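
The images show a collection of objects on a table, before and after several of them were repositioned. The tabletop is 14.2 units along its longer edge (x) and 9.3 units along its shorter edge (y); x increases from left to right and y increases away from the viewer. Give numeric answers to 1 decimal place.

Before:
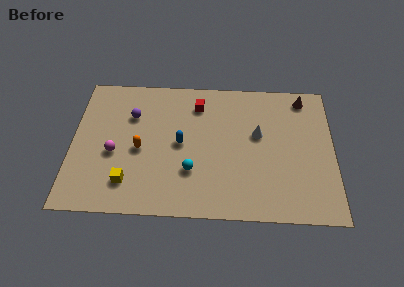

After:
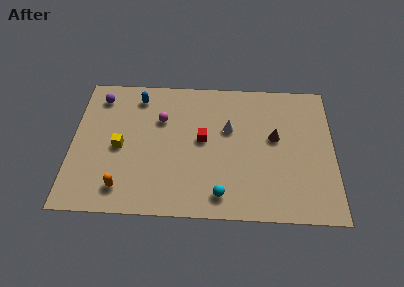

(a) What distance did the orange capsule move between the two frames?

2.8

The orange capsule moved from about (3.7, 4.2) to (2.8, 1.6), a distance of √(0.9² + 2.6²) ≈ 2.8.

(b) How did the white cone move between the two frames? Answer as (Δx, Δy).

(-1.6, 0.3)

The white cone was at about (10.1, 5.5) and moved to about (8.5, 5.8).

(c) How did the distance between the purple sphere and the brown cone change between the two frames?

+0.4

The distance was about 9.5 in the first image and 9.9 in the second, so they moved 0.4 units further apart.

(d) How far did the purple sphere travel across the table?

2.2

The purple sphere moved from about (3.2, 6.5) to (1.4, 7.7), a distance of √(1.8² + 1.2²) ≈ 2.2.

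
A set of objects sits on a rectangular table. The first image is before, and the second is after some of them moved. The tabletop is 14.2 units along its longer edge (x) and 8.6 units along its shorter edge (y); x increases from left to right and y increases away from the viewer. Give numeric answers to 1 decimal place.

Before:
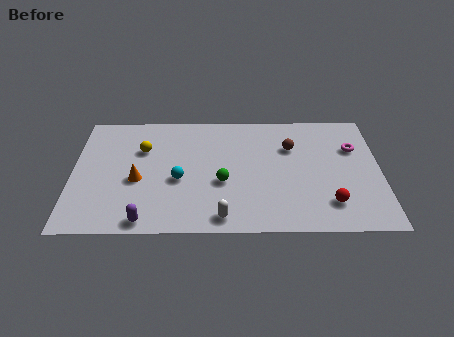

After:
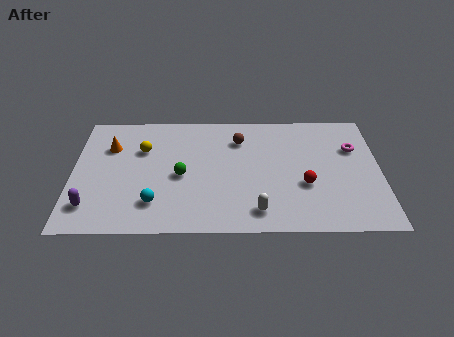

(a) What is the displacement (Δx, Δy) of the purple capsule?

(-2.5, 1.0)

The purple capsule was at about (3.4, 0.8) and moved to about (0.9, 1.8).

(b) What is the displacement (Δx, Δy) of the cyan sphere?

(-1.1, -1.6)

The cyan sphere started near (4.9, 3.6) and ended near (3.8, 2.0).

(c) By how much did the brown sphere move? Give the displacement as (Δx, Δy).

(-2.4, 0.6)

The brown sphere started near (10.1, 5.9) and ended near (7.7, 6.5).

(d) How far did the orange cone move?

2.7

From (3.0, 3.6) to (1.7, 6.0), the orange cone covered √(1.3² + 2.4²) ≈ 2.7 units.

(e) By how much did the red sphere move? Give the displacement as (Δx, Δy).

(-1.1, 1.3)

From the two frames, the red sphere sits at roughly (11.8, 1.9) before and (10.7, 3.2) after.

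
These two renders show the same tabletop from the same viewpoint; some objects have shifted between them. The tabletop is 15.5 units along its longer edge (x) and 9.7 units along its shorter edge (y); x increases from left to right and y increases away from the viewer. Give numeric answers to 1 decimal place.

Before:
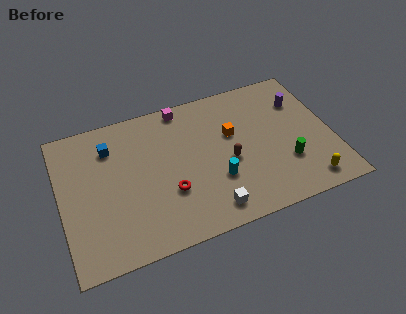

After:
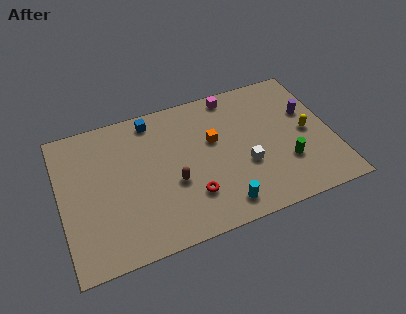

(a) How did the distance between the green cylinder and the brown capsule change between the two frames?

+3.0

They were about 3.4 units apart before and 6.4 after — 3.0 units further apart.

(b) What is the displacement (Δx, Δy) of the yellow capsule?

(0.4, 3.4)

The yellow capsule was at about (13.7, 1.3) and moved to about (14.1, 4.7).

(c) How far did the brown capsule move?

3.2

The brown capsule was near (9.5, 4.2) before and (6.3, 3.8) after, so it travelled √(3.2² + 0.4²) ≈ 3.2 units.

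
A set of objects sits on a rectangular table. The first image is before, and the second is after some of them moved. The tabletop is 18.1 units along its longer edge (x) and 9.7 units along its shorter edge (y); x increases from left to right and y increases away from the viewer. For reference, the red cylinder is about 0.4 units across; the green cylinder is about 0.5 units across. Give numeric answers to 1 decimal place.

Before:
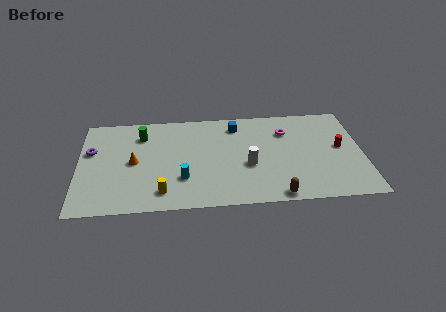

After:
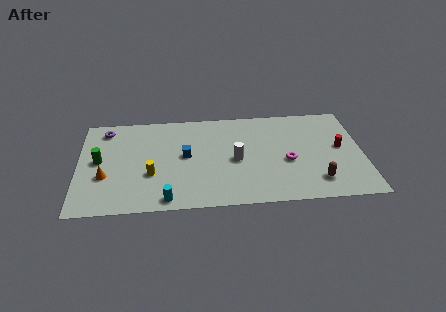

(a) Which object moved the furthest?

the blue cube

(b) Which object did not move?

the red cylinder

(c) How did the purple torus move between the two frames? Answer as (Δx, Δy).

(0.9, 2.1)

The purple torus started near (0.8, 6.1) and ended near (1.7, 8.2).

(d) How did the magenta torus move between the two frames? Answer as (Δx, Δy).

(0.0, -3.0)

The magenta torus started near (13.3, 7.1) and ended near (13.3, 4.1).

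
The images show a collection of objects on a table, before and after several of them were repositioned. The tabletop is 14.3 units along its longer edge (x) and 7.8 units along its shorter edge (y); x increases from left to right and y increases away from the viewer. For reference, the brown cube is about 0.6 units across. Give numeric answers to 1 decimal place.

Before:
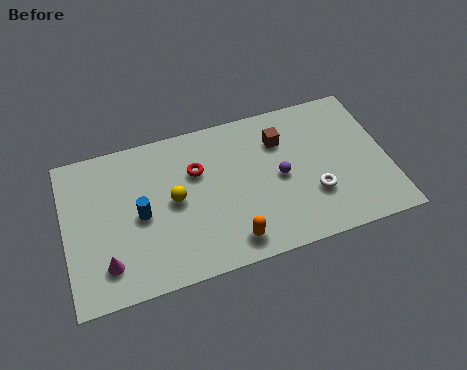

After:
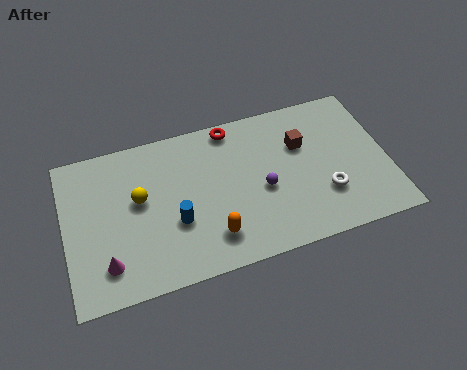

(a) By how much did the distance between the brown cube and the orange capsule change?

+0.3

They were about 5.2 units apart before and 5.5 after — 0.3 units further apart.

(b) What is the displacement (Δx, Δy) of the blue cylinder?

(1.5, -0.8)

The blue cylinder started near (3.3, 3.7) and ended near (4.8, 2.9).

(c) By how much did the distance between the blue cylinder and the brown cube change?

-0.5

The distance was about 6.7 in the first image and 6.2 in the second, so they moved 0.5 units closer together.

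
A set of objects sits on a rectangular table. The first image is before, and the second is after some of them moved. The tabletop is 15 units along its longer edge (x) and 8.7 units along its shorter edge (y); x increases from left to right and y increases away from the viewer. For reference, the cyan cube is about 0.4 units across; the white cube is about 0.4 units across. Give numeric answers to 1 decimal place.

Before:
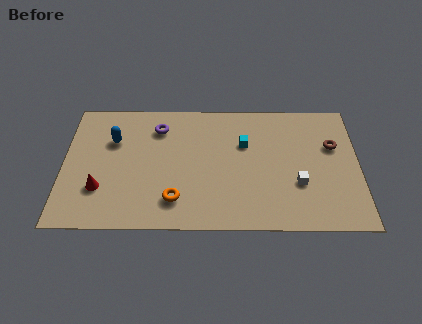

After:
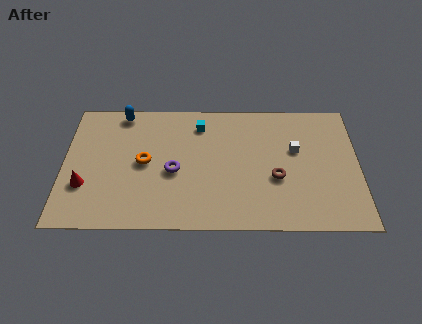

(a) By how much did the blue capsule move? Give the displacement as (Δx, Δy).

(0.4, 1.9)

From the two frames, the blue capsule sits at roughly (2.5, 5.9) before and (2.9, 7.8) after.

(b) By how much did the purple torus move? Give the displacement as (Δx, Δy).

(0.8, -3.0)

From the two frames, the purple torus sits at roughly (4.8, 6.8) before and (5.6, 3.8) after.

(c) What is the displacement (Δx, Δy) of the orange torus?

(-1.6, 2.5)

From the two frames, the orange torus sits at roughly (5.7, 1.9) before and (4.1, 4.4) after.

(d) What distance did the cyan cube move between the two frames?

2.6

From (9.2, 5.7) to (6.9, 7.0), the cyan cube covered √(2.3² + 1.3²) ≈ 2.6 units.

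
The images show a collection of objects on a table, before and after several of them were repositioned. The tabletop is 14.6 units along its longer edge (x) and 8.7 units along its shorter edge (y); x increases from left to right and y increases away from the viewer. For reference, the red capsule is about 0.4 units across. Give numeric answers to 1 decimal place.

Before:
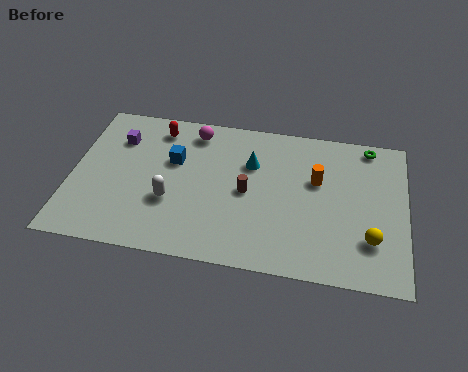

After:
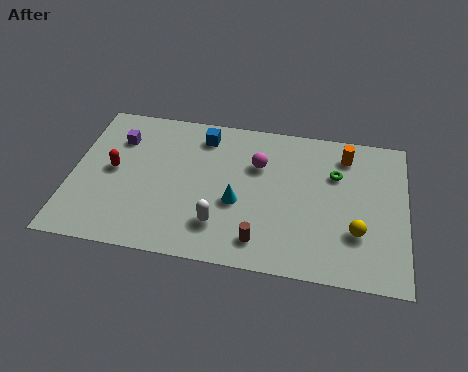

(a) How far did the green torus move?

2.4

The green torus moved from about (12.9, 7.8) to (11.5, 5.9), a distance of √(1.4² + 1.9²) ≈ 2.4.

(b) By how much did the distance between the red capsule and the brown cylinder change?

+2.1

They were about 5.1 units apart before and 7.2 after — 2.1 units further apart.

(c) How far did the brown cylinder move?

2.8

The brown cylinder was near (7.7, 4.2) before and (8.4, 1.5) after, so it travelled √(0.7² + 2.7²) ≈ 2.8 units.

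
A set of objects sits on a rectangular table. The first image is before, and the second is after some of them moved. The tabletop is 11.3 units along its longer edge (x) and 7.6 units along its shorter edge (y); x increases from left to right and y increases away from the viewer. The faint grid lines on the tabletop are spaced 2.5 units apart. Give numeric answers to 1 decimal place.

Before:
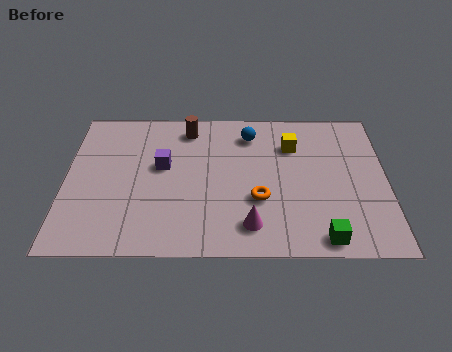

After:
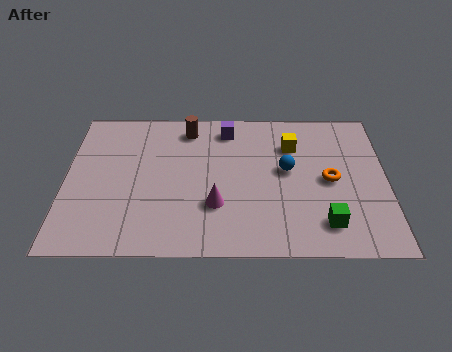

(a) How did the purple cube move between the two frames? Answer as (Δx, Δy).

(2.3, 2.0)

The purple cube started near (3.4, 4.4) and ended near (5.7, 6.4).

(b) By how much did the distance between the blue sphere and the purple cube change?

-0.5

They were about 3.5 units apart before and 3.0 after — 0.5 units closer together.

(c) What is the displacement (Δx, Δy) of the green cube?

(0.1, 0.7)

The green cube started near (9.0, 0.8) and ended near (9.1, 1.5).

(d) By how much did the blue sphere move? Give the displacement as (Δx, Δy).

(1.3, -1.9)

The blue sphere started near (6.5, 6.1) and ended near (7.8, 4.2).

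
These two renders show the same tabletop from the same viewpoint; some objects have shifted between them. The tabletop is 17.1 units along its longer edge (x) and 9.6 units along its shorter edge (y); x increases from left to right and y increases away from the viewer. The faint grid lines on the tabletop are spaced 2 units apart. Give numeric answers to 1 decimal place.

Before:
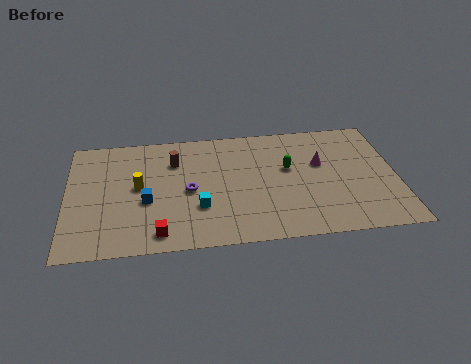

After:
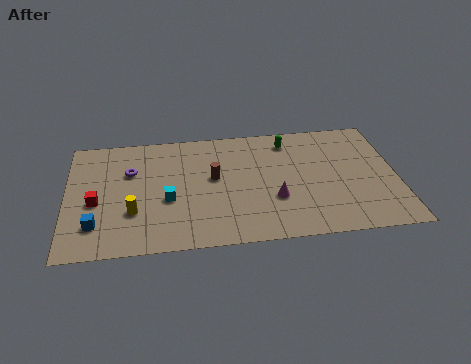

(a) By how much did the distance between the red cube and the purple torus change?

-0.7

They were about 3.6 units apart before and 2.9 after — 0.7 units closer together.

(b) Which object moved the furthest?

the red cube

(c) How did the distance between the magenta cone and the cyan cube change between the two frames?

-1.5

The distance was about 7.0 in the first image and 5.5 in the second, so they moved 1.5 units closer together.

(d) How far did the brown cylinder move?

2.6

The brown cylinder moved from about (5.6, 7.0) to (7.6, 5.4), a distance of √(2.0² + 1.6²) ≈ 2.6.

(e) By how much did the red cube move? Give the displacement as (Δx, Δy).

(-3.2, 2.8)

From the two frames, the red cube sits at roughly (4.7, 1.3) before and (1.5, 4.1) after.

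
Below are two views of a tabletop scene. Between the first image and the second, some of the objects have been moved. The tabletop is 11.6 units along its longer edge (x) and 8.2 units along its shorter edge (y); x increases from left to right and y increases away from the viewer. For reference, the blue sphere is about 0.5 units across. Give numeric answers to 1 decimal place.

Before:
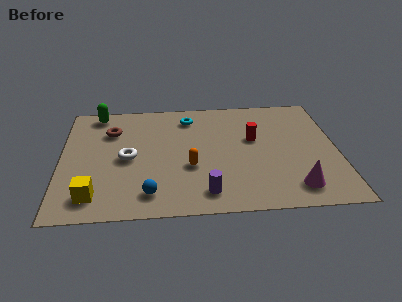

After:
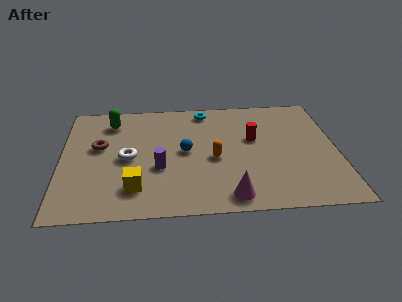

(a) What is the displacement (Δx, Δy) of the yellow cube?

(1.7, 0.4)

From the two frames, the yellow cube sits at roughly (1.4, 1.4) before and (3.1, 1.8) after.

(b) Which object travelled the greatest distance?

the blue sphere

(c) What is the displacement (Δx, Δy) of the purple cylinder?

(-1.9, 1.8)

From the two frames, the purple cylinder sits at roughly (6.0, 1.3) before and (4.1, 3.1) after.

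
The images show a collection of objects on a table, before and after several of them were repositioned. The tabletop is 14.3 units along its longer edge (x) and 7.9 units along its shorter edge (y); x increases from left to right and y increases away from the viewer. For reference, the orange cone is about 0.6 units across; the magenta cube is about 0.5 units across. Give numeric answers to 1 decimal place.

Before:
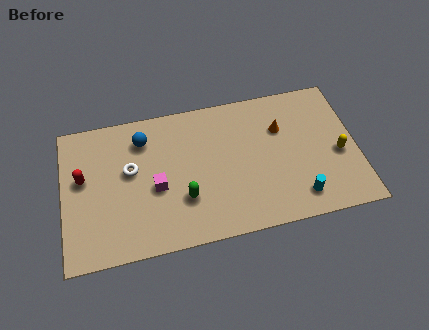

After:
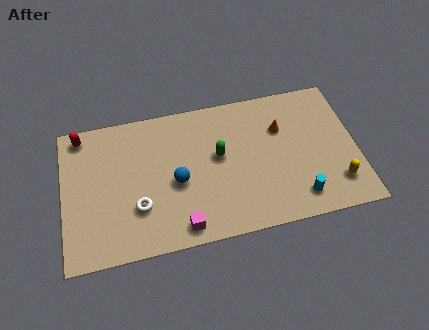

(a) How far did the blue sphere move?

3.1

From (4.0, 6.2) to (5.5, 3.5), the blue sphere covered √(1.5² + 2.7²) ≈ 3.1 units.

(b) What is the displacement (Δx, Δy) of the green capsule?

(1.8, 2.0)

From the two frames, the green capsule sits at roughly (5.8, 2.5) before and (7.6, 4.5) after.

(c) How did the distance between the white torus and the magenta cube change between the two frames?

+0.8

Before: roughly 1.7 units apart; after: 2.5. That's 0.8 units further apart.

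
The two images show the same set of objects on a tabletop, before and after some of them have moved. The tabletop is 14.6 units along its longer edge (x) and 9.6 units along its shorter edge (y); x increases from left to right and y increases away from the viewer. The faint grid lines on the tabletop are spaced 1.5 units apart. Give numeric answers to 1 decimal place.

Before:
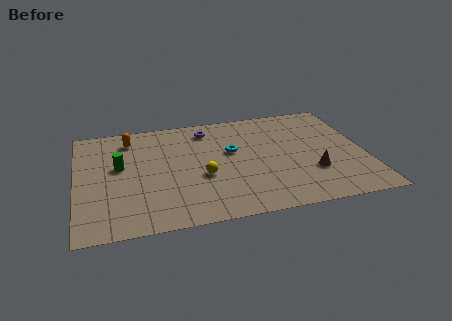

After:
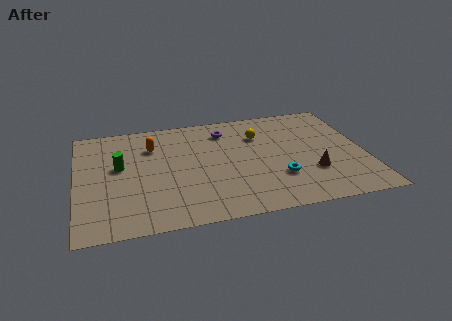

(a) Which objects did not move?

the green cylinder and the brown cone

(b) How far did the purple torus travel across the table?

0.9

From (6.8, 8.0) to (7.7, 7.7), the purple torus covered √(0.9² + 0.3²) ≈ 0.9 units.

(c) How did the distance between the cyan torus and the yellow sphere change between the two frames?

+1.6

The distance was about 2.5 in the first image and 4.1 in the second, so they moved 1.6 units further apart.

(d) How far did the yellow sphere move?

4.4

The yellow sphere moved from about (6.3, 3.8) to (9.4, 6.9), a distance of √(3.1² + 3.1²) ≈ 4.4.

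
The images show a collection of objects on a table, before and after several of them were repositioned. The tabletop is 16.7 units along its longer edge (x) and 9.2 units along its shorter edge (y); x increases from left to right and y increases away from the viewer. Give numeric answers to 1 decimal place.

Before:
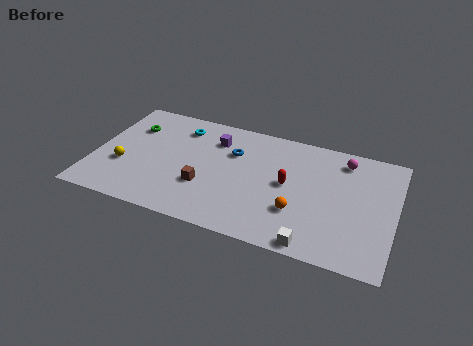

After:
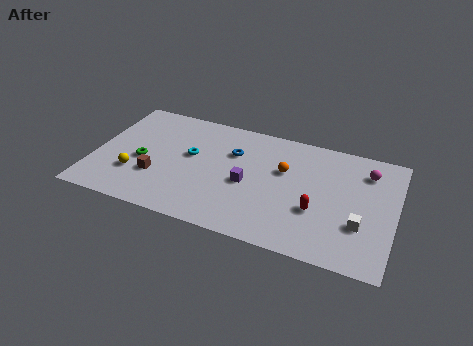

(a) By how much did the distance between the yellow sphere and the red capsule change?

+0.9

The distance was about 9.2 in the first image and 10.1 in the second, so they moved 0.9 units further apart.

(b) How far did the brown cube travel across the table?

2.7

The brown cube moved from about (6.3, 3.1) to (3.6, 3.0), a distance of √(2.7² + 0.1²) ≈ 2.7.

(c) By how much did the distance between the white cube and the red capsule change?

-1.9

They were about 4.3 units apart before and 2.4 after — 1.9 units closer together.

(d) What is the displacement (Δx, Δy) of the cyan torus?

(0.8, -2.1)

From the two frames, the cyan torus sits at roughly (4.5, 7.4) before and (5.3, 5.3) after.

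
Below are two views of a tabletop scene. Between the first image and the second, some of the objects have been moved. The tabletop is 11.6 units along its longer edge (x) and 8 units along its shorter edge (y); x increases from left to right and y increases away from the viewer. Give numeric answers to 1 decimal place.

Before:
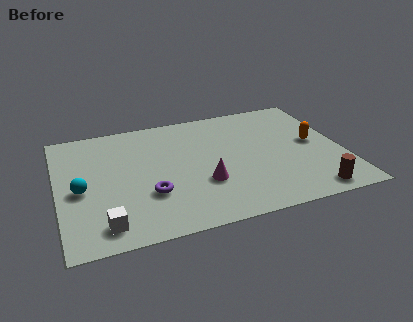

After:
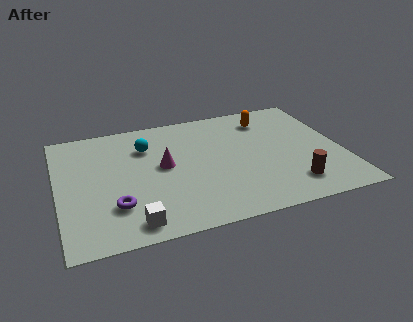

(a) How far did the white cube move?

1.1

The white cube moved from about (1.7, 1.2) to (2.8, 1.0), a distance of √(1.1² + 0.2²) ≈ 1.1.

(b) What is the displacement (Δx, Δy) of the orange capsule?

(-1.7, 2.2)

The orange capsule was at about (10.5, 4.2) and moved to about (8.8, 6.4).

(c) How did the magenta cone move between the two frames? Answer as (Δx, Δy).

(-1.5, 1.6)

The magenta cone was at about (5.8, 2.7) and moved to about (4.3, 4.3).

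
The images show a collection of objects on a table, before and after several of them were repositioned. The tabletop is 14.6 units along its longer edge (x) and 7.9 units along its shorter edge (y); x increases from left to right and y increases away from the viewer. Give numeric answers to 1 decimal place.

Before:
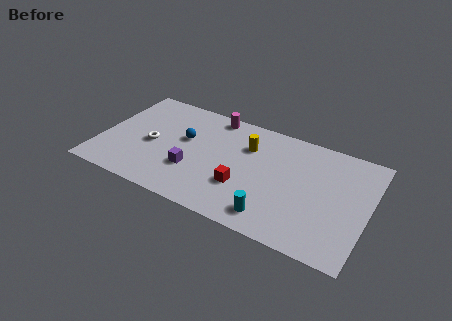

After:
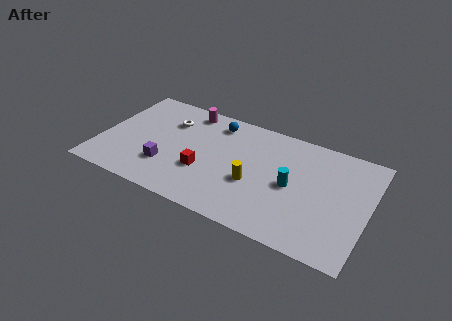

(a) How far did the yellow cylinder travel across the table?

2.6

From (7.9, 5.6) to (8.5, 3.1), the yellow cylinder covered √(0.6² + 2.5²) ≈ 2.6 units.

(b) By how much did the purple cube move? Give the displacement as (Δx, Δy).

(-1.4, -0.3)

From the two frames, the purple cube sits at roughly (5.2, 2.6) before and (3.8, 2.3) after.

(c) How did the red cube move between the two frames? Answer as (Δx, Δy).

(-2.2, 0.2)

The red cube started near (8.0, 2.6) and ended near (5.8, 2.8).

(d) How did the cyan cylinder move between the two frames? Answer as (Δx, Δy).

(0.7, 2.5)

The cyan cylinder started near (9.8, 1.3) and ended near (10.5, 3.8).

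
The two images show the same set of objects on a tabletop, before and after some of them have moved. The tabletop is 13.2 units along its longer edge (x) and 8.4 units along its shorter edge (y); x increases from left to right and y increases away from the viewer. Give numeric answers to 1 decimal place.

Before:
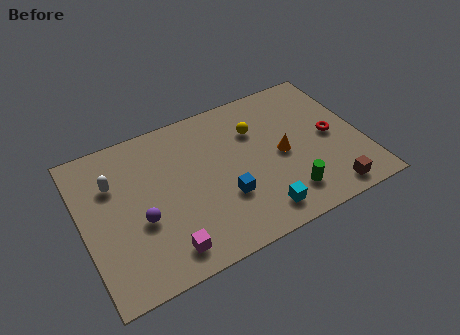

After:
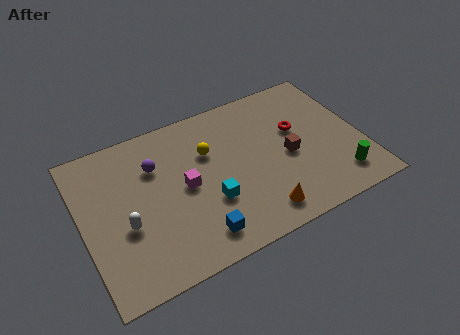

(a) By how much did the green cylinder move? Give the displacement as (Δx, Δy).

(2.5, -0.1)

The green cylinder was at about (9.3, 1.7) and moved to about (11.8, 1.6).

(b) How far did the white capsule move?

2.5

The white capsule moved from about (1.6, 5.8) to (1.9, 3.3), a distance of √(0.3² + 2.5²) ≈ 2.5.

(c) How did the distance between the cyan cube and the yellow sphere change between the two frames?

-1.9

The distance was about 4.6 in the first image and 2.7 in the second, so they moved 1.9 units closer together.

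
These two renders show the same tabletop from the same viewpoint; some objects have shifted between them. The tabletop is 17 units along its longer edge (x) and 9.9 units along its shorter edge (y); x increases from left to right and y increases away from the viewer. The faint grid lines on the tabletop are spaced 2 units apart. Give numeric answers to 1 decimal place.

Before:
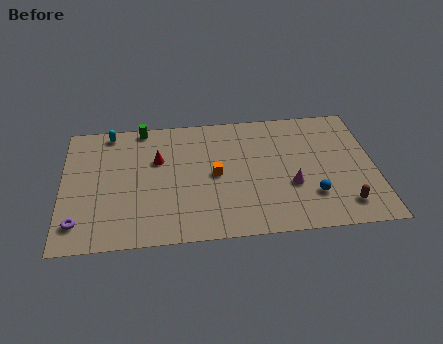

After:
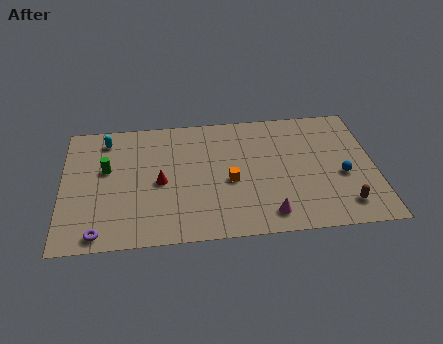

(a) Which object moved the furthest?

the green cylinder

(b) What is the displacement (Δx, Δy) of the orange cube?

(0.8, -0.6)

The orange cube started near (8.3, 4.9) and ended near (9.1, 4.3).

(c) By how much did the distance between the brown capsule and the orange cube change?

-1.0

The distance was about 7.6 in the first image and 6.6 in the second, so they moved 1.0 units closer together.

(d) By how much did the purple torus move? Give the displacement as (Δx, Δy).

(1.1, -0.9)

From the two frames, the purple torus sits at roughly (0.9, 1.9) before and (2.0, 1.0) after.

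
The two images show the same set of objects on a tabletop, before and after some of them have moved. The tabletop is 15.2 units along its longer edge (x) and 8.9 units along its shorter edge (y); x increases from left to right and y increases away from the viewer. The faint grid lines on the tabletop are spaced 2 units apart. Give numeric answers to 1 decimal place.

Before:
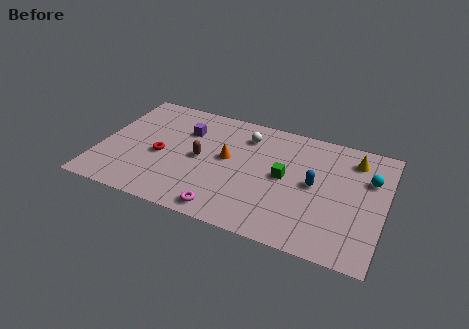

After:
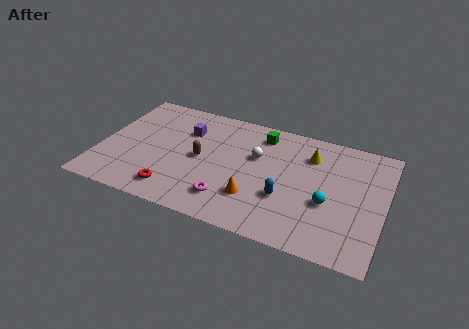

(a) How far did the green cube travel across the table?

3.2

The green cube was near (9.9, 4.6) before and (8.4, 7.4) after, so it travelled √(1.5² + 2.8²) ≈ 3.2 units.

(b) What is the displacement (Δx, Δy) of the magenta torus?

(0.1, 0.9)

From the two frames, the magenta torus sits at roughly (7.1, 1.0) before and (7.2, 1.9) after.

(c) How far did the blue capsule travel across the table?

2.1

From (11.5, 4.6) to (10.1, 3.1), the blue capsule covered √(1.4² + 1.5²) ≈ 2.1 units.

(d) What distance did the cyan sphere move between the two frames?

3.2

The cyan sphere moved from about (14.3, 6.0) to (12.3, 3.5), a distance of √(2.0² + 2.5²) ≈ 3.2.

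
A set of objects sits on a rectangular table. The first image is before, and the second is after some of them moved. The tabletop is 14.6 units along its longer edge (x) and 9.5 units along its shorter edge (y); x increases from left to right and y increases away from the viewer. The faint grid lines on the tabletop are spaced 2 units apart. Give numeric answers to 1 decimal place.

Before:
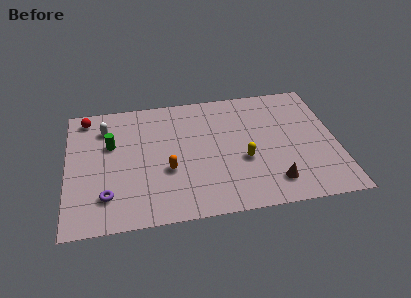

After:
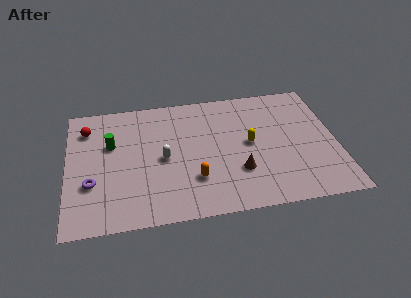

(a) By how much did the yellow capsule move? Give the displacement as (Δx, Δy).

(0.4, 1.2)

From the two frames, the yellow capsule sits at roughly (9.5, 3.7) before and (9.9, 4.9) after.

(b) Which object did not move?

the green cylinder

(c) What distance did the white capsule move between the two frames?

4.2

The white capsule moved from about (2.1, 7.3) to (5.2, 4.5), a distance of √(3.1² + 2.8²) ≈ 4.2.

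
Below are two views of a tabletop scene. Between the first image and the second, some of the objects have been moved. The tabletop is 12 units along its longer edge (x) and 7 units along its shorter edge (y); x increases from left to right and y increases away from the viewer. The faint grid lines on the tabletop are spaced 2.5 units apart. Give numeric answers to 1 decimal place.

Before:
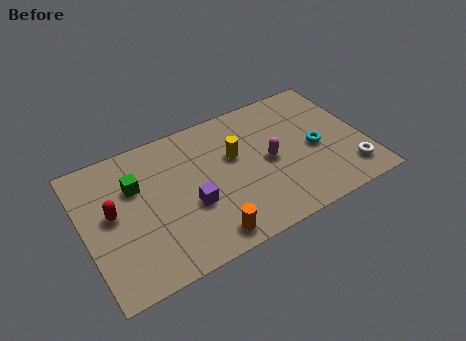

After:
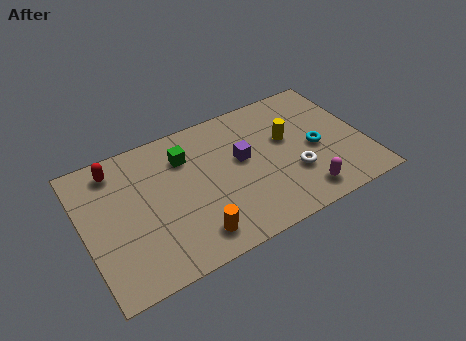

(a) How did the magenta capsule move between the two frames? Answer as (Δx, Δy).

(1.1, -2.3)

From the two frames, the magenta capsule sits at roughly (7.9, 3.4) before and (9.0, 1.1) after.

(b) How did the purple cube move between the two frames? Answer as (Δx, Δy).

(2.4, 1.3)

The purple cube was at about (4.4, 2.7) and moved to about (6.8, 4.0).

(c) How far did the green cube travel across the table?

2.3

From (2.3, 4.7) to (4.5, 5.2), the green cube covered √(2.2² + 0.5²) ≈ 2.3 units.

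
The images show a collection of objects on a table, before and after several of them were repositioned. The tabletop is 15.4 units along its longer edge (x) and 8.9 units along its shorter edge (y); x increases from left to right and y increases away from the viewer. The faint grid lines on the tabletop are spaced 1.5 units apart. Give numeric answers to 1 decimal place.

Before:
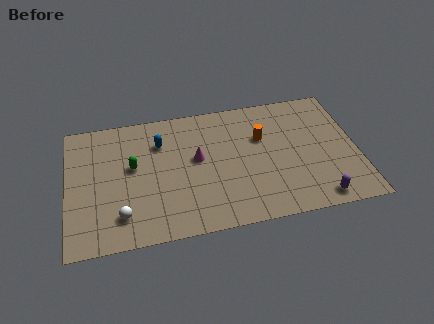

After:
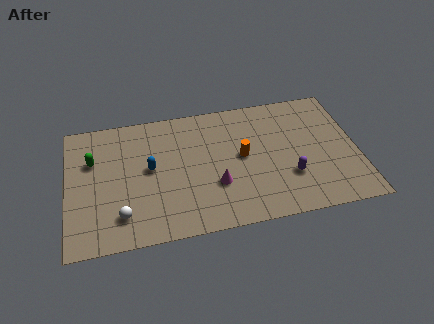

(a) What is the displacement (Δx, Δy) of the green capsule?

(-2.1, 0.8)

From the two frames, the green capsule sits at roughly (3.5, 5.1) before and (1.4, 5.9) after.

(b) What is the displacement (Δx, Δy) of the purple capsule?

(-1.4, 1.8)

The purple capsule was at about (13.1, 1.0) and moved to about (11.7, 2.8).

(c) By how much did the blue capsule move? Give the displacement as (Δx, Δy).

(-0.6, -1.7)

From the two frames, the blue capsule sits at roughly (5.0, 6.5) before and (4.4, 4.8) after.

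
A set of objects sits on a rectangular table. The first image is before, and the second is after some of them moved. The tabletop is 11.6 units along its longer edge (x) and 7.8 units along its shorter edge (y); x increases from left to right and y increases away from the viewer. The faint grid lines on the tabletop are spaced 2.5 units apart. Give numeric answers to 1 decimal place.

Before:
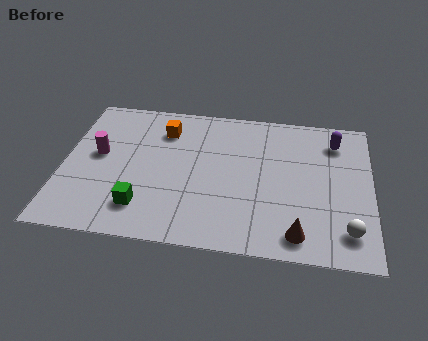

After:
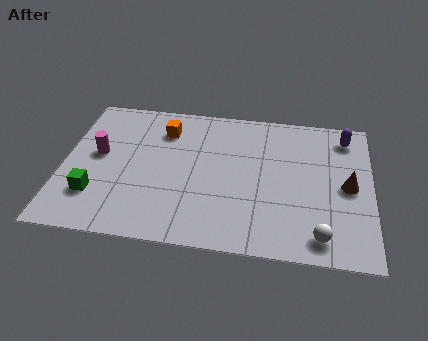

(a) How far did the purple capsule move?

0.5

From (10.2, 6.2) to (10.6, 6.5), the purple capsule covered √(0.4² + 0.3²) ≈ 0.5 units.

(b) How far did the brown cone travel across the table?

3.2

From (8.9, 1.1) to (10.7, 3.8), the brown cone covered √(1.8² + 2.7²) ≈ 3.2 units.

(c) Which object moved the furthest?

the brown cone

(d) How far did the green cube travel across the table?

1.8

The green cube was near (3.1, 1.7) before and (1.3, 2.1) after, so it travelled √(1.8² + 0.4²) ≈ 1.8 units.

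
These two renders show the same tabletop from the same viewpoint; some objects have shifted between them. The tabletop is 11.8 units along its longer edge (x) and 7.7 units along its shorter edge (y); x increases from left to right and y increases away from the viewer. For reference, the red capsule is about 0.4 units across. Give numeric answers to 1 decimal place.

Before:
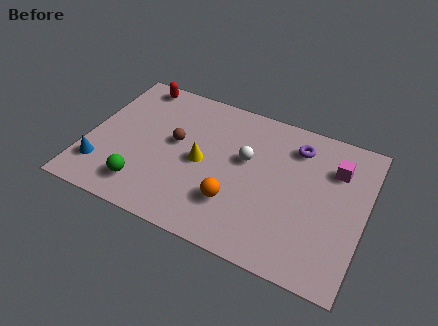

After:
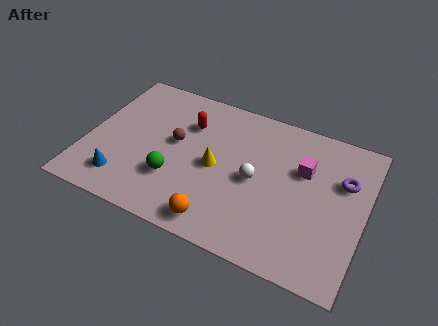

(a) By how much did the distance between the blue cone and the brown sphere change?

-0.4

Before: roughly 3.8 units apart; after: 3.4. That's 0.4 units closer together.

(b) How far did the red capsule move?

2.9

The red capsule was near (1.6, 6.9) before and (4.1, 5.5) after, so it travelled √(2.5² + 1.4²) ≈ 2.9 units.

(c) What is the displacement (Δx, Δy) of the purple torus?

(2.1, -1.0)

The purple torus was at about (8.7, 6.1) and moved to about (10.8, 5.1).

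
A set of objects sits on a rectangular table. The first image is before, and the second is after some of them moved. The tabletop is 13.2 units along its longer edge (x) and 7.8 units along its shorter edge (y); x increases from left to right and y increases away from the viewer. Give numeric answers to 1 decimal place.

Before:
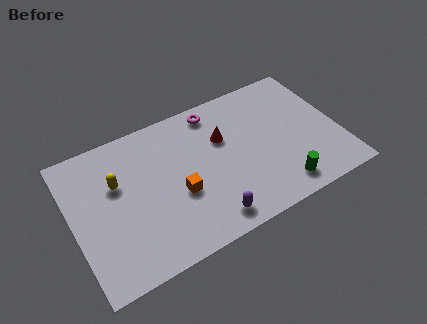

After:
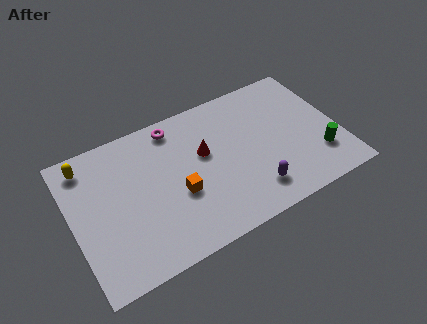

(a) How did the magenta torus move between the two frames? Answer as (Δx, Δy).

(-2.0, 0.0)

From the two frames, the magenta torus sits at roughly (7.4, 6.8) before and (5.4, 6.8) after.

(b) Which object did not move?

the orange cube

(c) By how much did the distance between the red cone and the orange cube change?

-1.0

Before: roughly 3.2 units apart; after: 2.2. That's 1.0 units closer together.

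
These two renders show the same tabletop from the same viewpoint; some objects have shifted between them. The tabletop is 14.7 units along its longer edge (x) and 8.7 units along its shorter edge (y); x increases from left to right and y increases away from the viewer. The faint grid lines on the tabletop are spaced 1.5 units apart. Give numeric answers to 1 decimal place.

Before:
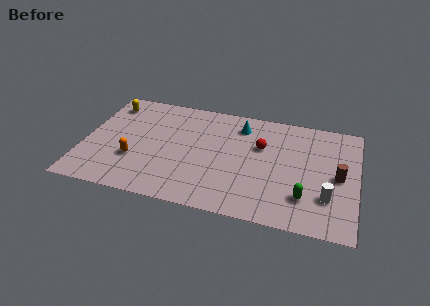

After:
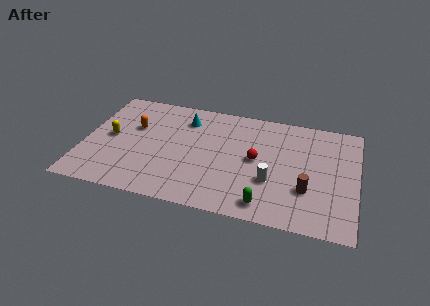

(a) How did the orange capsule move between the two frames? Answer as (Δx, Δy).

(-0.2, 2.6)

The orange capsule started near (2.8, 2.9) and ended near (2.6, 5.5).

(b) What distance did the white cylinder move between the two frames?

3.0

The white cylinder was near (13.2, 2.5) before and (10.2, 3.0) after, so it travelled √(3.0² + 0.5²) ≈ 3.0 units.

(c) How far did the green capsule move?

2.2

From (12.0, 2.2) to (10.0, 1.2), the green capsule covered √(2.0² + 1.0²) ≈ 2.2 units.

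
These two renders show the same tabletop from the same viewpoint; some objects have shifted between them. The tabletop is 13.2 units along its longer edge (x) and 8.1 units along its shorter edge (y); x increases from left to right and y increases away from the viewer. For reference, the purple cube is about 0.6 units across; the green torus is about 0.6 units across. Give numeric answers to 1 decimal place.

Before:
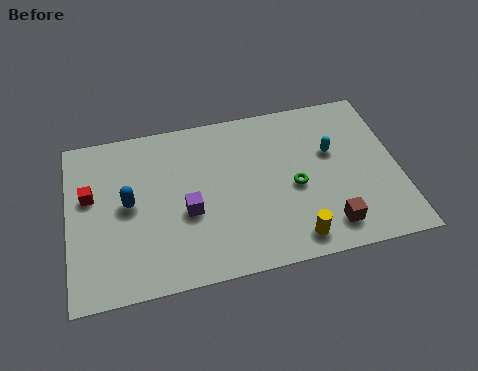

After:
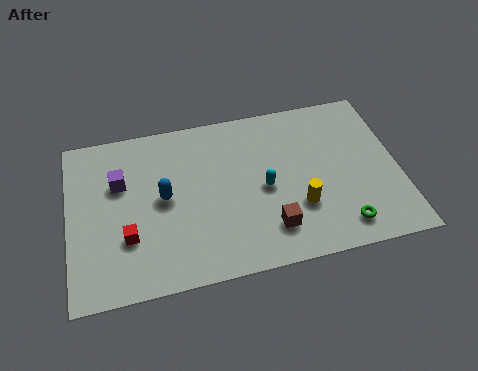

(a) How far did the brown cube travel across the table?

2.3

From (10.2, 1.4) to (7.9, 1.8), the brown cube covered √(2.3² + 0.4²) ≈ 2.3 units.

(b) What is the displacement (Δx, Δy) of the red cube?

(1.4, -2.3)

From the two frames, the red cube sits at roughly (0.9, 4.9) before and (2.3, 2.6) after.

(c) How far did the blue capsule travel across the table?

1.4

From (2.4, 4.2) to (3.8, 4.2), the blue capsule covered √(1.4² + 0.0²) ≈ 1.4 units.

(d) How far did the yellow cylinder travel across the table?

1.5

From (8.8, 1.1) to (9.1, 2.6), the yellow cylinder covered √(0.3² + 1.5²) ≈ 1.5 units.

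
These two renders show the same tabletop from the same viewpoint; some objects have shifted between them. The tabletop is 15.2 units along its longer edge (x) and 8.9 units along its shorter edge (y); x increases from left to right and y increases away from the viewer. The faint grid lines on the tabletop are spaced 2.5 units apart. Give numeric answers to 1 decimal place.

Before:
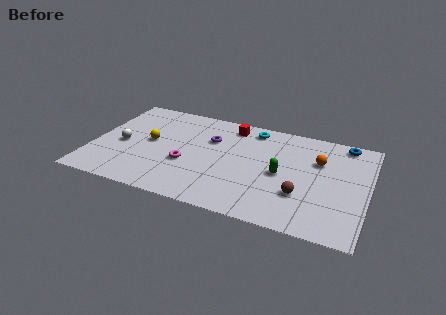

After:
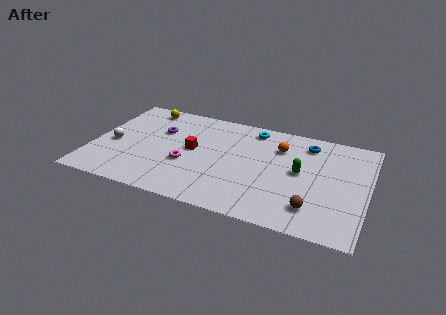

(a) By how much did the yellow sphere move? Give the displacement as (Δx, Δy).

(-0.7, 3.1)

The yellow sphere was at about (3.1, 4.7) and moved to about (2.4, 7.8).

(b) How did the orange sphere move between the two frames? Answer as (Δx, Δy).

(-2.2, 0.5)

The orange sphere was at about (12.4, 6.0) and moved to about (10.2, 6.5).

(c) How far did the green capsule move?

1.1

The green capsule moved from about (10.5, 4.2) to (11.5, 4.7), a distance of √(1.0² + 0.5²) ≈ 1.1.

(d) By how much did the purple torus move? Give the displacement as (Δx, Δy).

(-2.9, -0.1)

The purple torus started near (6.4, 6.0) and ended near (3.5, 5.9).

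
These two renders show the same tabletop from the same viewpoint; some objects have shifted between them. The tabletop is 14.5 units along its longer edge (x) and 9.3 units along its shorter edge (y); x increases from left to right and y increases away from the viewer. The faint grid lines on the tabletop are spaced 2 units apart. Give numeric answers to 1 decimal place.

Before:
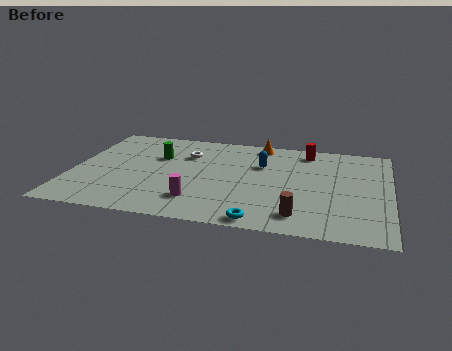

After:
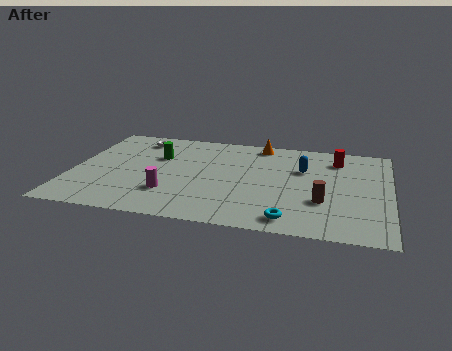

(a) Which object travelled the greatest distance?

the white torus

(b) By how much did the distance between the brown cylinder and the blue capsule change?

-1.8

Before: roughly 5.0 units apart; after: 3.2. That's 1.8 units closer together.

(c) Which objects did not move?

the orange cone and the green cylinder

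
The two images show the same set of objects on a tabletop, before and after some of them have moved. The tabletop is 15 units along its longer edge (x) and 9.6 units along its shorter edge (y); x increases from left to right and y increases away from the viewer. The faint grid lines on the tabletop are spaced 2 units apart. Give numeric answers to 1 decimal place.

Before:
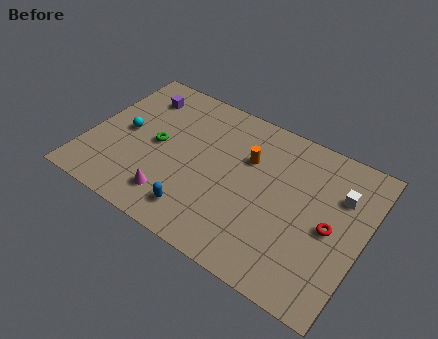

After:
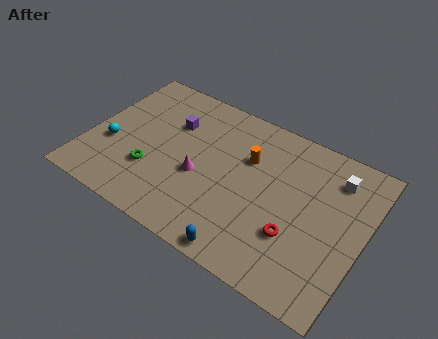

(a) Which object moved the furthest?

the blue capsule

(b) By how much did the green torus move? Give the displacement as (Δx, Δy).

(0.0, -1.8)

From the two frames, the green torus sits at roughly (3.7, 4.8) before and (3.7, 3.0) after.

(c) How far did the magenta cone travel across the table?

2.4

The magenta cone moved from about (5.1, 1.9) to (6.2, 4.0), a distance of √(1.1² + 2.1²) ≈ 2.4.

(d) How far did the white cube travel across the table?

1.0

The white cube was near (13.5, 6.7) before and (13.1, 7.6) after, so it travelled √(0.4² + 0.9²) ≈ 1.0 units.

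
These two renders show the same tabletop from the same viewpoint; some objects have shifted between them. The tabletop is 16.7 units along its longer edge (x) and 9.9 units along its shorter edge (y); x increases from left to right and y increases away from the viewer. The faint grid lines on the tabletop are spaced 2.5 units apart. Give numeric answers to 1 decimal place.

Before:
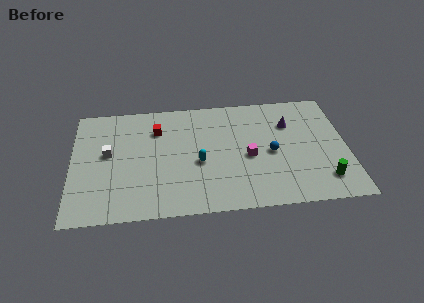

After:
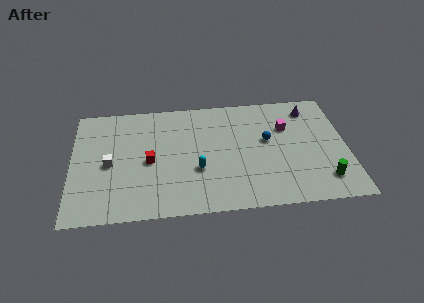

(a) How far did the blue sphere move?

1.1

From (12.1, 4.6) to (11.9, 5.7), the blue sphere covered √(0.2² + 1.1²) ≈ 1.1 units.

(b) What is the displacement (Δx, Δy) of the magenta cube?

(2.4, 2.3)

The magenta cube was at about (10.7, 4.4) and moved to about (13.1, 6.7).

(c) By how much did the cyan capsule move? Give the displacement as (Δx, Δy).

(-0.1, -0.6)

From the two frames, the cyan capsule sits at roughly (7.7, 4.2) before and (7.6, 3.6) after.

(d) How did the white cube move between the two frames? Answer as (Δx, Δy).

(0.1, -0.9)

From the two frames, the white cube sits at roughly (2.2, 5.5) before and (2.3, 4.6) after.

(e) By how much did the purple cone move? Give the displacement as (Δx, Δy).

(1.3, 1.2)

The purple cone started near (13.3, 7.0) and ended near (14.6, 8.2).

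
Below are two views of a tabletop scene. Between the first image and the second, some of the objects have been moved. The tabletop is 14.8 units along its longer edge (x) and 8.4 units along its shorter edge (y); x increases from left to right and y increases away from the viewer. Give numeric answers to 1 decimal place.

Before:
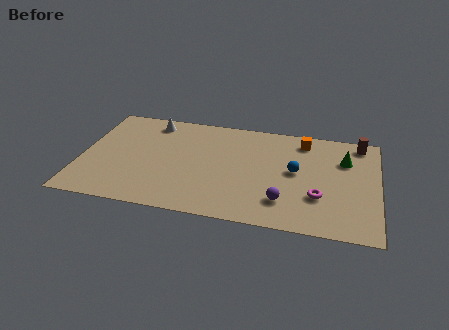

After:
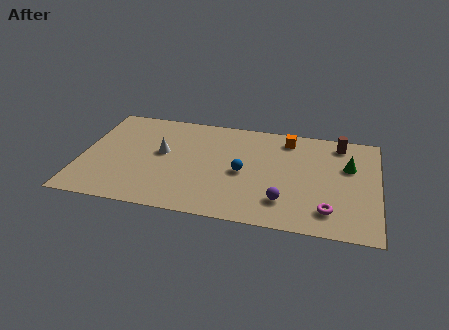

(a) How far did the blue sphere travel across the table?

2.7

The blue sphere was near (10.7, 4.5) before and (8.1, 3.9) after, so it travelled √(2.6² + 0.6²) ≈ 2.7 units.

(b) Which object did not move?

the purple sphere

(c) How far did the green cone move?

0.5

From (13.1, 5.9) to (13.3, 5.4), the green cone covered √(0.2² + 0.5²) ≈ 0.5 units.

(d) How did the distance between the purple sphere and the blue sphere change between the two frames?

+0.3

Before: roughly 2.5 units apart; after: 2.8. That's 0.3 units further apart.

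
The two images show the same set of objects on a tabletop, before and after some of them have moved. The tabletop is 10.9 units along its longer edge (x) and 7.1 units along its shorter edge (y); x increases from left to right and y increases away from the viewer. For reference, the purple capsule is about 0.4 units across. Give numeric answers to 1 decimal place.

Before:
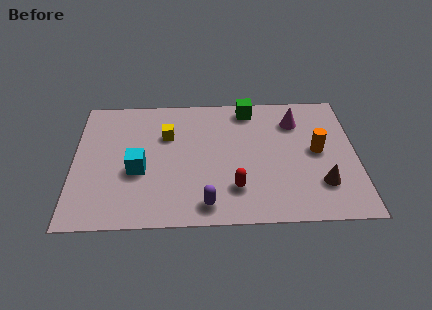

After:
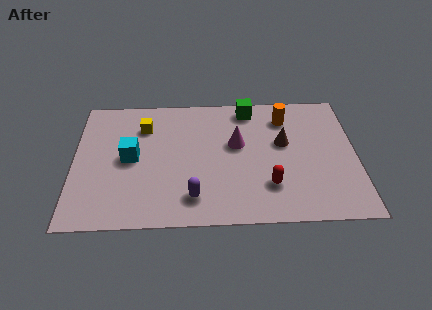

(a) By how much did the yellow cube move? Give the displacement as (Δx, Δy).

(-0.9, 0.5)

The yellow cube started near (3.6, 4.8) and ended near (2.7, 5.3).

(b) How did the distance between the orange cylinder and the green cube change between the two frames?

-2.1

Before: roughly 3.6 units apart; after: 1.5. That's 2.1 units closer together.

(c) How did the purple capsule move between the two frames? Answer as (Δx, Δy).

(-0.5, 0.4)

The purple capsule started near (5.1, 1.0) and ended near (4.6, 1.4).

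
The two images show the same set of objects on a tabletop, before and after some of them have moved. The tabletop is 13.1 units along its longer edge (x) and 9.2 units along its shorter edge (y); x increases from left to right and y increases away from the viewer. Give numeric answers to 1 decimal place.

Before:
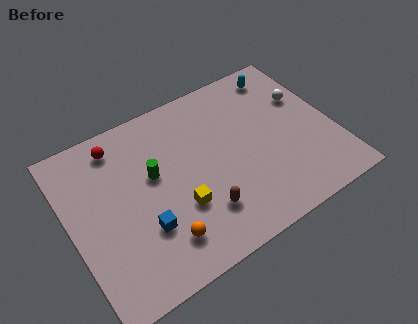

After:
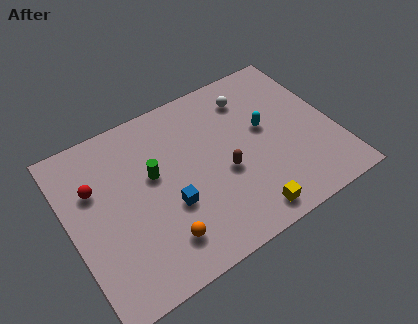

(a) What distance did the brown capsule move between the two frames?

2.1

The brown capsule was near (6.1, 2.3) before and (7.5, 3.8) after, so it travelled √(1.4² + 1.5²) ≈ 2.1 units.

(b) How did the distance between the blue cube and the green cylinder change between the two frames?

-0.6

The distance was about 2.7 in the first image and 2.1 in the second, so they moved 0.6 units closer together.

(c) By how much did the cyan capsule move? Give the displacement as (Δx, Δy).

(-1.4, -2.7)

The cyan capsule started near (11.2, 7.9) and ended near (9.8, 5.2).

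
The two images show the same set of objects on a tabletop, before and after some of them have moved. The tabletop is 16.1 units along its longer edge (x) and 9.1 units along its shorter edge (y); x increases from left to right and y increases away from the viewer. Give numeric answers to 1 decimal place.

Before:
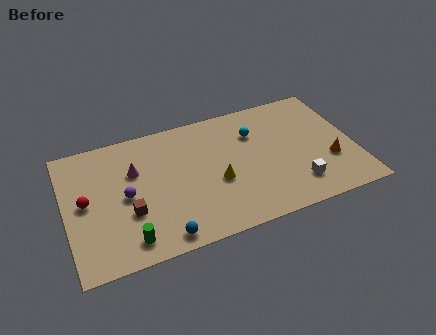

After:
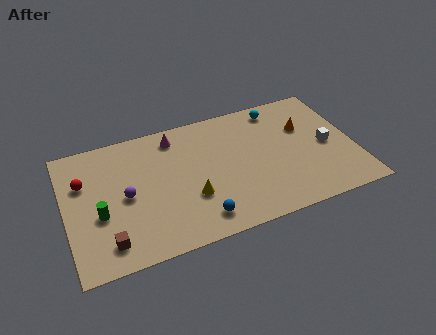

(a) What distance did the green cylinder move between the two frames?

2.6

The green cylinder was near (3.2, 1.4) before and (1.8, 3.6) after, so it travelled √(1.4² + 2.2²) ≈ 2.6 units.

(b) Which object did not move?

the purple sphere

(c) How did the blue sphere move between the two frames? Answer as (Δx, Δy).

(2.1, 0.5)

From the two frames, the blue sphere sits at roughly (5.0, 1.0) before and (7.1, 1.5) after.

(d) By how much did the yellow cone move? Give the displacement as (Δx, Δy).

(-1.5, -0.6)

From the two frames, the yellow cone sits at roughly (8.3, 3.7) before and (6.8, 3.1) after.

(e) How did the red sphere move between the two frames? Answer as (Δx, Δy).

(0.0, 1.4)

The red sphere was at about (1.1, 4.7) and moved to about (1.1, 6.1).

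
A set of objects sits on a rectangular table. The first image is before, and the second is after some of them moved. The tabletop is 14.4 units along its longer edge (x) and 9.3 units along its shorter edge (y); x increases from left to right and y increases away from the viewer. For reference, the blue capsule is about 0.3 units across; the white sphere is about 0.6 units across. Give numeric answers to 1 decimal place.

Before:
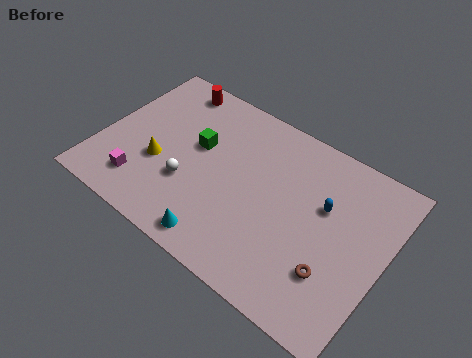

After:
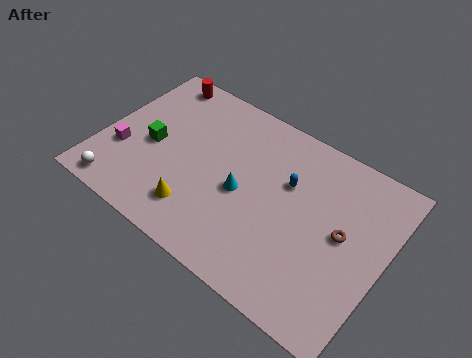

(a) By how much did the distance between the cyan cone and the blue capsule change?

-3.7

The distance was about 6.4 in the first image and 2.7 in the second, so they moved 3.7 units closer together.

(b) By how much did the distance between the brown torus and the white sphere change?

+4.0

Before: roughly 7.5 units apart; after: 11.5. That's 4.0 units further apart.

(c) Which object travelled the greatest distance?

the white sphere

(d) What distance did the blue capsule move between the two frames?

1.9

From (11.2, 5.8) to (9.3, 6.0), the blue capsule covered √(1.9² + 0.2²) ≈ 1.9 units.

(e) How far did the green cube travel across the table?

2.5

The green cube moved from about (4.7, 5.5) to (2.5, 4.3), a distance of √(2.2² + 1.2²) ≈ 2.5.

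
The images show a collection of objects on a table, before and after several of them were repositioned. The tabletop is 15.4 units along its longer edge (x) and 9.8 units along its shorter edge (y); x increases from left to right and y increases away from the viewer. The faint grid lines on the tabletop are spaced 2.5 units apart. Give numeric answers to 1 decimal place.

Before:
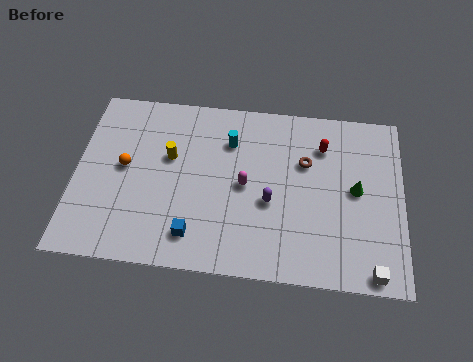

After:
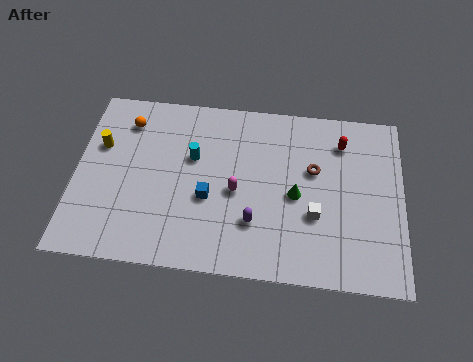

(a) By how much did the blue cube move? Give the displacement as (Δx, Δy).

(0.6, 2.1)

The blue cube was at about (5.7, 1.8) and moved to about (6.3, 3.9).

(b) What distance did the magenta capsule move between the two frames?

0.6

The magenta capsule was near (8.0, 4.8) before and (7.6, 4.4) after, so it travelled √(0.4² + 0.4²) ≈ 0.6 units.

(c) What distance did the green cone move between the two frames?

2.9

From (13.2, 5.1) to (10.4, 4.5), the green cone covered √(2.8² + 0.6²) ≈ 2.9 units.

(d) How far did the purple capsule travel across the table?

1.4

The purple capsule moved from about (9.2, 4.0) to (8.5, 2.8), a distance of √(0.7² + 1.2²) ≈ 1.4.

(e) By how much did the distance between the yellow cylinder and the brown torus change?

+3.7

The distance was about 6.4 in the first image and 10.1 in the second, so they moved 3.7 units further apart.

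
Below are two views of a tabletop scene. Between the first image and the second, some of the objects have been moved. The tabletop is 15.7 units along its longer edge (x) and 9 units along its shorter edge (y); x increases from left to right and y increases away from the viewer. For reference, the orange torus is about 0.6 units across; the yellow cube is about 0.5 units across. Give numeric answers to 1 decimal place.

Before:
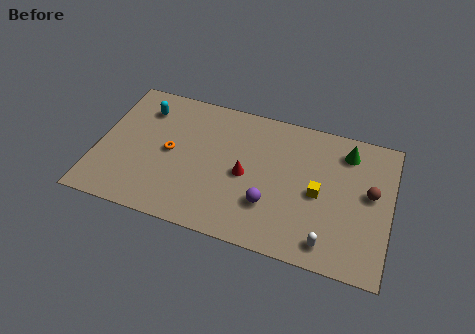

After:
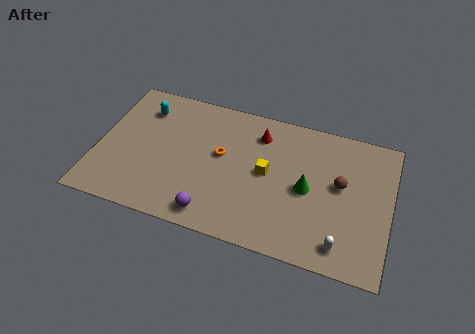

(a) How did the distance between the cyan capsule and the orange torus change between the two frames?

+1.8

They were about 3.0 units apart before and 4.8 after — 1.8 units further apart.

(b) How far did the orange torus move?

2.8

The orange torus was near (3.9, 4.5) before and (6.6, 5.1) after, so it travelled √(2.7² + 0.6²) ≈ 2.8 units.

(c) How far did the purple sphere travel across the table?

3.3

From (9.4, 2.7) to (6.5, 1.2), the purple sphere covered √(2.9² + 1.5²) ≈ 3.3 units.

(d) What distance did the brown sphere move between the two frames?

1.6

From (14.6, 5.0) to (13.0, 5.1), the brown sphere covered √(1.6² + 0.1²) ≈ 1.6 units.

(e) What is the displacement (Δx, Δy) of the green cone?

(-1.9, -3.0)

The green cone was at about (13.2, 7.3) and moved to about (11.3, 4.3).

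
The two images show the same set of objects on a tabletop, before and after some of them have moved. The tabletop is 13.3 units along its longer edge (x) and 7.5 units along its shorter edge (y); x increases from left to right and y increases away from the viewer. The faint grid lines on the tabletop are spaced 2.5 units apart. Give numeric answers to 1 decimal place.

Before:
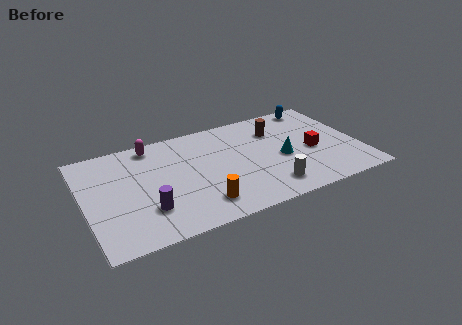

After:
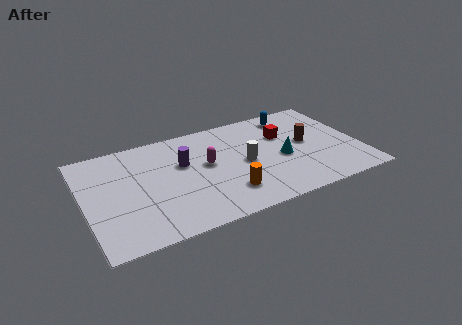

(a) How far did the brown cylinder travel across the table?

2.0

The brown cylinder was near (9.5, 5.5) before and (10.8, 4.0) after, so it travelled √(1.3² + 1.5²) ≈ 2.0 units.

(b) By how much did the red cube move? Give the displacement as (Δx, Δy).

(-1.2, 1.7)

The red cube was at about (11.0, 3.3) and moved to about (9.8, 5.0).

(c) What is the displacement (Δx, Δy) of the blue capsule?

(-1.3, -0.3)

The blue capsule started near (11.7, 6.7) and ended near (10.4, 6.4).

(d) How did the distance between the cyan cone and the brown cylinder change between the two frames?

-0.7

Before: roughly 2.2 units apart; after: 1.5. That's 0.7 units closer together.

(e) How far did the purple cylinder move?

3.3

From (2.8, 2.1) to (4.8, 4.7), the purple cylinder covered √(2.0² + 2.6²) ≈ 3.3 units.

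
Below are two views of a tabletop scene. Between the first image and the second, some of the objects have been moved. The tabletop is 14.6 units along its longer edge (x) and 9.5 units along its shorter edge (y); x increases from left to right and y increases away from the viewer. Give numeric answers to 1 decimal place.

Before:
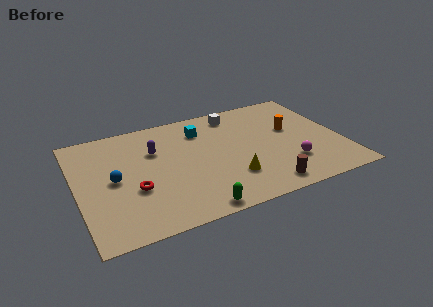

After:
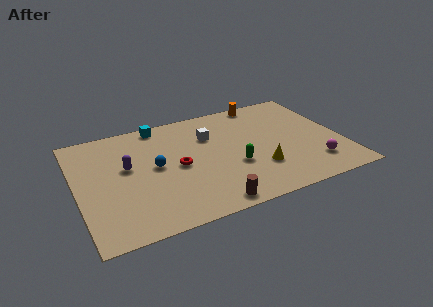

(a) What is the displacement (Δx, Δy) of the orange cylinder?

(-1.2, 3.1)

The orange cylinder started near (12.0, 5.6) and ended near (10.8, 8.7).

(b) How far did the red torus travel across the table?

2.7

The red torus moved from about (3.0, 3.5) to (5.5, 4.6), a distance of √(2.5² + 1.1²) ≈ 2.7.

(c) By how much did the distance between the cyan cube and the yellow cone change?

+2.8

The distance was about 4.8 in the first image and 7.6 in the second, so they moved 2.8 units further apart.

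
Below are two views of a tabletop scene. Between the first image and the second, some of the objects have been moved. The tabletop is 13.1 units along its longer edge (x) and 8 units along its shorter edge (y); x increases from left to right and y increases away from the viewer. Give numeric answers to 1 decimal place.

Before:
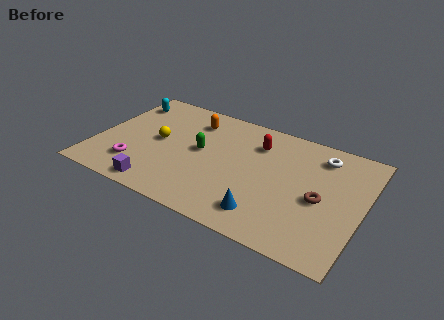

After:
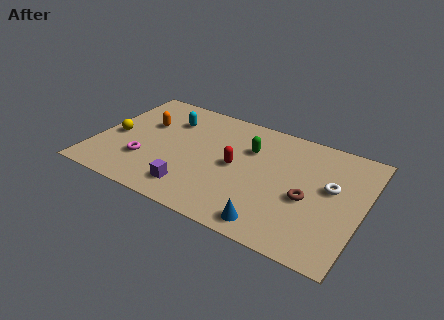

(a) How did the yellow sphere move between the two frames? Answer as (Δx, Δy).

(-2.1, -0.5)

The yellow sphere started near (3.0, 4.1) and ended near (0.9, 3.6).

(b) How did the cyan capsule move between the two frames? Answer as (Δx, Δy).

(2.4, -0.5)

From the two frames, the cyan capsule sits at roughly (0.9, 6.4) before and (3.3, 5.9) after.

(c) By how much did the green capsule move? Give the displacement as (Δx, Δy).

(2.3, 1.2)

The green capsule started near (5.1, 4.3) and ended near (7.4, 5.5).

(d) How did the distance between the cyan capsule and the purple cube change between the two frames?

-1.3

Before: roughly 6.1 units apart; after: 4.8. That's 1.3 units closer together.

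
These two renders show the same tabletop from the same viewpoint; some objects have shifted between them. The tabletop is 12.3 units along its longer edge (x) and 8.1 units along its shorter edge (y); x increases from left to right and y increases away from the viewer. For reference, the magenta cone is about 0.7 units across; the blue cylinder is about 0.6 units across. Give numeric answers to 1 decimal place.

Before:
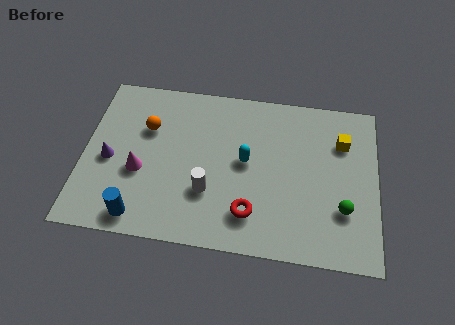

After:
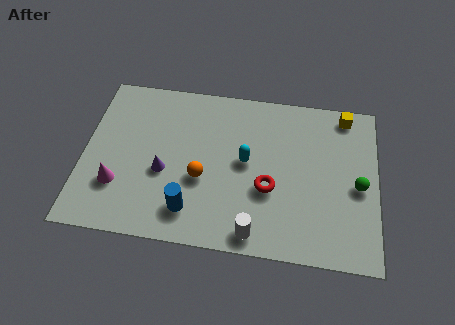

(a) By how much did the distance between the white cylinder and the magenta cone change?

+3.0

The distance was about 3.0 in the first image and 6.0 in the second, so they moved 3.0 units further apart.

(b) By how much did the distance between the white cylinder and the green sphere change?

-0.6

The distance was about 5.6 in the first image and 5.0 in the second, so they moved 0.6 units closer together.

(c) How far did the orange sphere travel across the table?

3.3

The orange sphere moved from about (2.6, 5.4) to (5.0, 3.2), a distance of √(2.4² + 2.2²) ≈ 3.3.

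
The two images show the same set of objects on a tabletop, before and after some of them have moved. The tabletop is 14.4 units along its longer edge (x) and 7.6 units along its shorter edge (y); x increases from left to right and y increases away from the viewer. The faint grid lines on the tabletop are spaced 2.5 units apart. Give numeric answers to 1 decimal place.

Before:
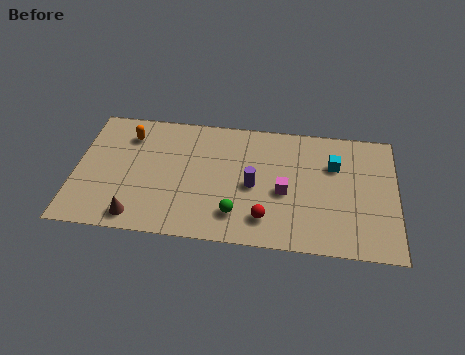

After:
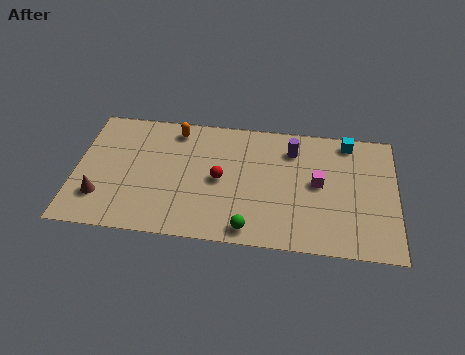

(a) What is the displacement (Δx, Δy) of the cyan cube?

(0.6, 1.5)

From the two frames, the cyan cube sits at roughly (11.6, 5.2) before and (12.2, 6.7) after.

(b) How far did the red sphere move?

3.0

From (8.6, 1.6) to (6.5, 3.7), the red sphere covered √(2.1² + 2.1²) ≈ 3.0 units.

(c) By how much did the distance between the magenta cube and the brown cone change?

+3.0

Before: roughly 6.9 units apart; after: 9.9. That's 3.0 units further apart.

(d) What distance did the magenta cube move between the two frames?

1.7

The magenta cube moved from about (9.4, 3.3) to (10.9, 4.0), a distance of √(1.5² + 0.7²) ≈ 1.7.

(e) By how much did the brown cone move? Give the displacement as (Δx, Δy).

(-1.7, 1.0)

From the two frames, the brown cone sits at roughly (2.9, 1.0) before and (1.2, 2.0) after.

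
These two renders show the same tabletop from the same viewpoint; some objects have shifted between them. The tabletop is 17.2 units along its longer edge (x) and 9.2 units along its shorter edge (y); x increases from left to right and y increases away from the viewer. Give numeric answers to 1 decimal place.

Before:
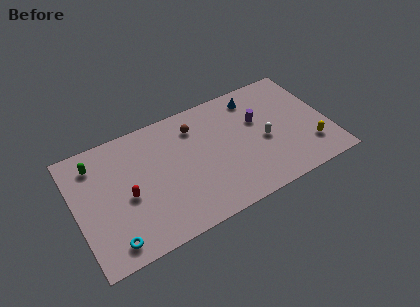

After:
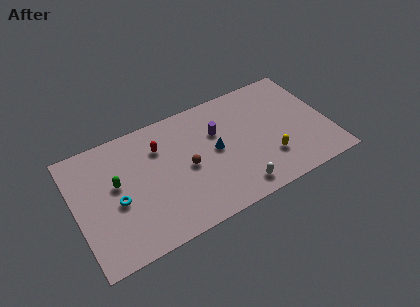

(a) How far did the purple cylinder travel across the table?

2.8

The purple cylinder was near (12.6, 5.8) before and (9.8, 6.1) after, so it travelled √(2.8² + 0.3²) ≈ 2.8 units.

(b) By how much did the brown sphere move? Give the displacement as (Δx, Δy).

(-0.9, -2.8)

The brown sphere started near (8.4, 7.2) and ended near (7.5, 4.4).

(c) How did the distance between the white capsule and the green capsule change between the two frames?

-3.0

Before: roughly 11.7 units apart; after: 8.7. That's 3.0 units closer together.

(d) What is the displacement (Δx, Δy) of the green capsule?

(1.2, -2.1)

The green capsule was at about (1.6, 7.4) and moved to about (2.8, 5.3).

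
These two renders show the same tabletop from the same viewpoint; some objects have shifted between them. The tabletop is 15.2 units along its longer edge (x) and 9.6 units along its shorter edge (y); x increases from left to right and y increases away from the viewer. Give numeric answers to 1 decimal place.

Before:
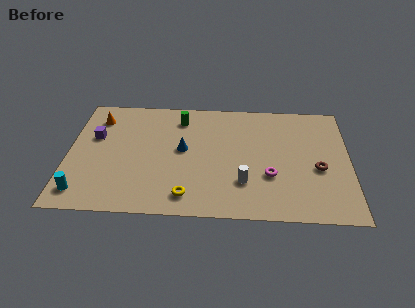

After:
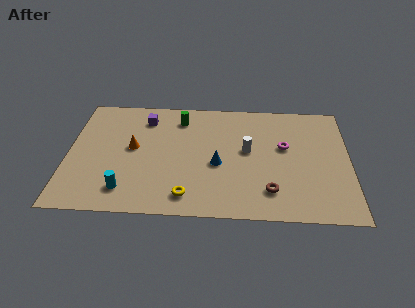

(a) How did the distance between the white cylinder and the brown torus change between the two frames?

-0.8

The distance was about 4.2 in the first image and 3.4 in the second, so they moved 0.8 units closer together.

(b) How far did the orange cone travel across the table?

3.1

The orange cone moved from about (1.5, 7.6) to (3.5, 5.2), a distance of √(2.0² + 2.4²) ≈ 3.1.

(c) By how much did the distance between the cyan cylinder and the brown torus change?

-5.1

They were about 12.8 units apart before and 7.7 after — 5.1 units closer together.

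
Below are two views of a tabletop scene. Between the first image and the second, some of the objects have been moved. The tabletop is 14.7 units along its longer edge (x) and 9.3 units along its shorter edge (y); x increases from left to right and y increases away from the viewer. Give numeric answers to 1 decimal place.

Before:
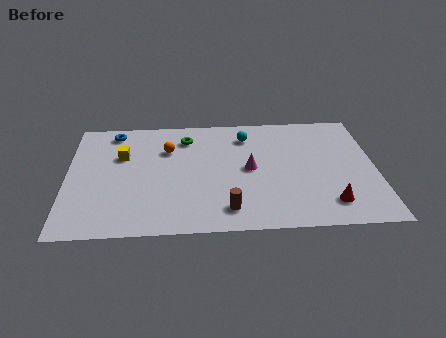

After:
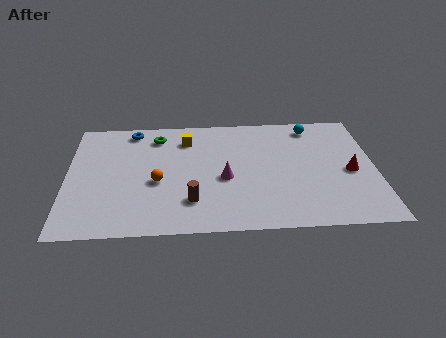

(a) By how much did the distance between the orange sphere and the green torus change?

+2.4

They were about 1.3 units apart before and 3.7 after — 2.4 units further apart.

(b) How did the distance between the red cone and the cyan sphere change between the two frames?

-2.6

They were about 6.8 units apart before and 4.2 after — 2.6 units closer together.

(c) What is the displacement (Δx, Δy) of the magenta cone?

(-1.2, -0.7)

From the two frames, the magenta cone sits at roughly (8.7, 4.7) before and (7.5, 4.0) after.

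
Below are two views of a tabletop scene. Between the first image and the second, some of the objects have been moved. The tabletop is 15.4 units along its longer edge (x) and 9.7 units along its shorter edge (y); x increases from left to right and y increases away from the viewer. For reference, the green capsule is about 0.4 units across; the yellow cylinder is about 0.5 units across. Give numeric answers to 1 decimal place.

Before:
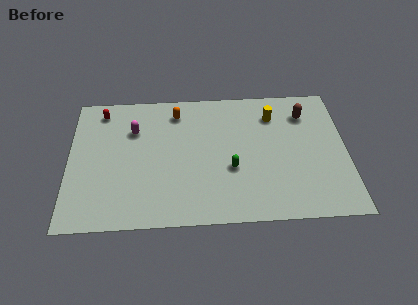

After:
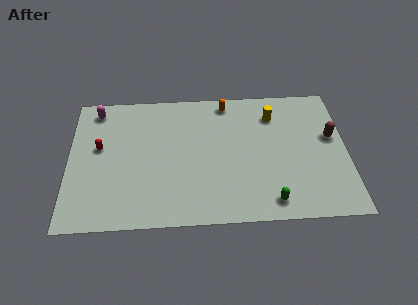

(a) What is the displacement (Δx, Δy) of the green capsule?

(2.1, -2.4)

The green capsule started near (9.0, 3.7) and ended near (11.1, 1.3).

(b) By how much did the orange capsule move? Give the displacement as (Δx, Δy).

(2.8, 0.6)

The orange capsule started near (6.0, 8.0) and ended near (8.8, 8.6).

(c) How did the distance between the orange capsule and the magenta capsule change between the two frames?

+4.6

They were about 2.7 units apart before and 7.3 after — 4.6 units further apart.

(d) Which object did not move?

the yellow cylinder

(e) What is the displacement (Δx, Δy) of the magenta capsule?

(-2.1, 1.6)

The magenta capsule was at about (3.6, 6.8) and moved to about (1.5, 8.4).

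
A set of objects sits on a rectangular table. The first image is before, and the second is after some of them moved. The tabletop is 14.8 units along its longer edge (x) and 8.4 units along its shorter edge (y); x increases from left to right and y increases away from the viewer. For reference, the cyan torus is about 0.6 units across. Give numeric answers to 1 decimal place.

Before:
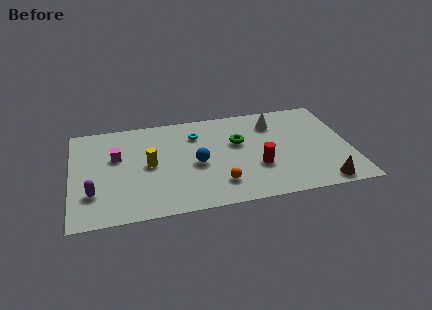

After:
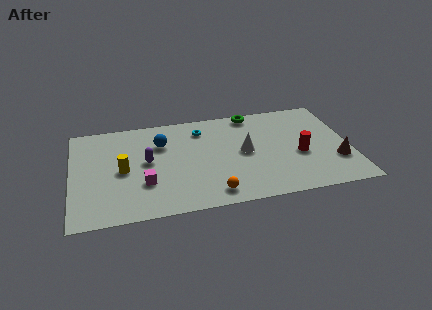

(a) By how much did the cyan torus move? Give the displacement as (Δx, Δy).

(0.3, 0.4)

The cyan torus was at about (6.7, 6.3) and moved to about (7.0, 6.7).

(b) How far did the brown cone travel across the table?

1.9

The brown cone was near (13.1, 0.9) before and (14.0, 2.6) after, so it travelled √(0.9² + 1.7²) ≈ 1.9 units.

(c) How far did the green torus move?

2.6

From (8.9, 5.2) to (9.8, 7.6), the green torus covered √(0.9² + 2.4²) ≈ 2.6 units.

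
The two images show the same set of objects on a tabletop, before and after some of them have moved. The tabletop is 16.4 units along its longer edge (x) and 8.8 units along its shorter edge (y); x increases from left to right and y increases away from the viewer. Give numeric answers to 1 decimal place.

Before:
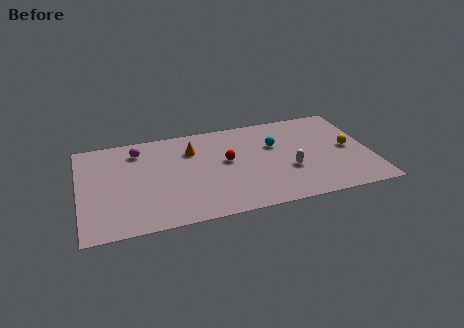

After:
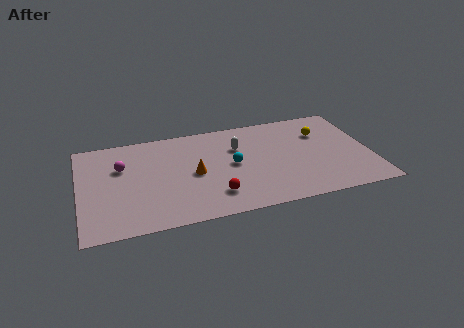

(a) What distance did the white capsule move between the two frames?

3.9

The white capsule moved from about (11.7, 3.2) to (9.0, 6.0), a distance of √(2.7² + 2.8²) ≈ 3.9.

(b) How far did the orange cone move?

2.2

The orange cone was near (6.4, 6.4) before and (6.4, 4.2) after, so it travelled √(0.0² + 2.2²) ≈ 2.2 units.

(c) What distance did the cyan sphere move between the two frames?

2.8

The cyan sphere was near (11.1, 5.7) before and (8.6, 4.5) after, so it travelled √(2.5² + 1.2²) ≈ 2.8 units.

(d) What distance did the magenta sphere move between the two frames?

1.6

The magenta sphere moved from about (3.4, 7.1) to (2.4, 5.8), a distance of √(1.0² + 1.3²) ≈ 1.6.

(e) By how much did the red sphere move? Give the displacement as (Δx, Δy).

(-0.9, -2.9)

The red sphere started near (8.3, 4.9) and ended near (7.4, 2.0).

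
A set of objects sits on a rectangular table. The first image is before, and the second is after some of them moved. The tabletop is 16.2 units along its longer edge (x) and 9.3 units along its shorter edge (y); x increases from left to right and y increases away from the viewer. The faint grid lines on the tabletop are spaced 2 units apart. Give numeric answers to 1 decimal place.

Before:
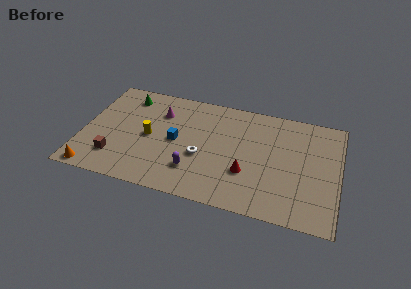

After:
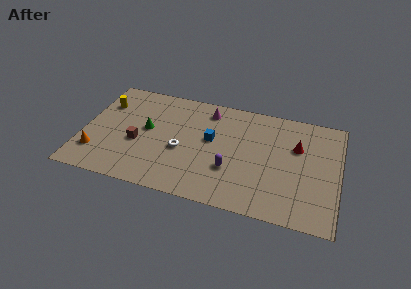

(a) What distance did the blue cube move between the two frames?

2.3

From (5.9, 4.6) to (8.1, 5.3), the blue cube covered √(2.2² + 0.7²) ≈ 2.3 units.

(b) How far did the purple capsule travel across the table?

2.4

The purple capsule was near (7.2, 2.4) before and (9.5, 3.1) after, so it travelled √(2.3² + 0.7²) ≈ 2.4 units.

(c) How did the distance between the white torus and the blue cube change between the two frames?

+0.4

They were about 1.9 units apart before and 2.3 after — 0.4 units further apart.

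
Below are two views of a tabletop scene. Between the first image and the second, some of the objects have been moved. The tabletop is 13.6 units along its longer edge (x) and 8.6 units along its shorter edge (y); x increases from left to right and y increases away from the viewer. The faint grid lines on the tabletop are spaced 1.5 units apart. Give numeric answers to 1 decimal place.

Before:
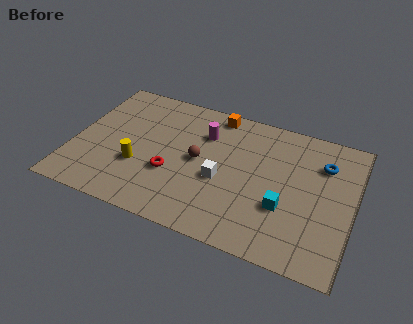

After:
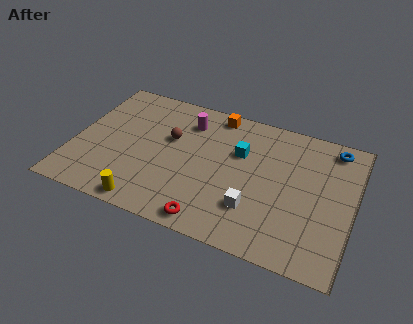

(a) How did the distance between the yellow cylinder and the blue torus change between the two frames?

+1.4

The distance was about 9.3 in the first image and 10.7 in the second, so they moved 1.4 units further apart.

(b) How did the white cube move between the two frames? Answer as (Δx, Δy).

(1.7, -1.2)

From the two frames, the white cube sits at roughly (7.3, 3.6) before and (9.0, 2.4) after.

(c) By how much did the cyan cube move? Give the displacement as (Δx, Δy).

(-2.4, 2.6)

The cyan cube was at about (10.4, 3.0) and moved to about (8.0, 5.6).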